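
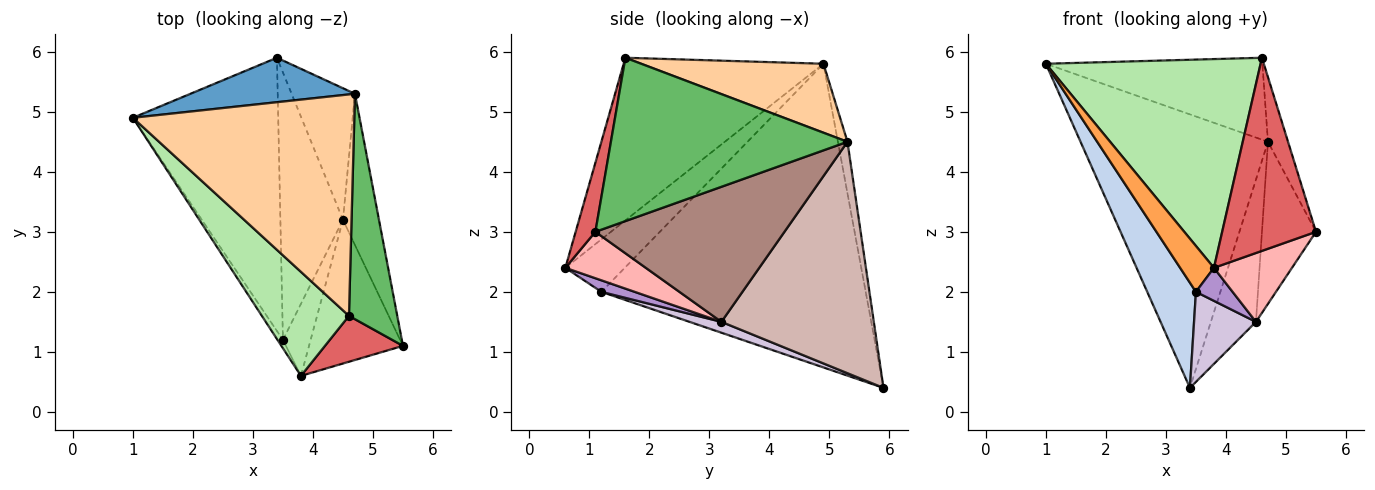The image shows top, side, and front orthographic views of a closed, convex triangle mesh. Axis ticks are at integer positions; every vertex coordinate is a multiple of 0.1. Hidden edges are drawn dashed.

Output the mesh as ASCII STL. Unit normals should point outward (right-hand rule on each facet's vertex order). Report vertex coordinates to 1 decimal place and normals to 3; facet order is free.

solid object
 facet normal -0.050 0.986 0.160
  outer loop
   vertex 4.7 5.3 4.5
   vertex 3.4 5.9 0.4
   vertex 1.0 4.9 5.8
  endloop
 endfacet
 facet normal -0.890 -0.164 -0.426
  outer loop
   vertex 3.5 1.2 2.0
   vertex 1.0 4.9 5.8
   vertex 3.4 5.9 0.4
  endloop
 endfacet
 facet normal -0.866 -0.493 -0.090
  outer loop
   vertex 3.5 1.2 2.0
   vertex 3.8 0.6 2.4
   vertex 1.0 4.9 5.8
  endloop
 endfacet
 facet normal 0.280 0.333 0.900
  outer loop
   vertex 4.6 1.6 5.9
   vertex 4.7 5.3 4.5
   vertex 1.0 4.9 5.8
  endloop
 endfacet
 facet normal 0.956 0.081 0.283
  outer loop
   vertex 4.6 1.6 5.9
   vertex 5.5 1.1 3.0
   vertex 4.7 5.3 4.5
  endloop
 endfacet
 facet normal -0.640 -0.688 0.343
  outer loop
   vertex 4.6 1.6 5.9
   vertex 1.0 4.9 5.8
   vertex 3.8 0.6 2.4
  endloop
 endfacet
 facet normal 0.200 -0.953 0.227
  outer loop
   vertex 4.6 1.6 5.9
   vertex 3.8 0.6 2.4
   vertex 5.5 1.1 3.0
  endloop
 endfacet
 facet normal 0.407 -0.395 -0.824
  outer loop
   vertex 4.5 3.2 1.5
   vertex 5.5 1.1 3.0
   vertex 3.8 0.6 2.4
  endloop
 endfacet
 facet normal 0.354 -0.390 -0.850
  outer loop
   vertex 4.5 3.2 1.5
   vertex 3.8 0.6 2.4
   vertex 3.5 1.2 2.0
  endloop
 endfacet
 facet normal 0.162 -0.315 -0.935
  outer loop
   vertex 4.5 3.2 1.5
   vertex 3.5 1.2 2.0
   vertex 3.4 5.9 0.4
  endloop
 endfacet
 facet normal 0.931 0.266 -0.248
  outer loop
   vertex 4.5 3.2 1.5
   vertex 4.7 5.3 4.5
   vertex 5.5 1.1 3.0
  endloop
 endfacet
 facet normal 0.927 0.274 -0.254
  outer loop
   vertex 4.5 3.2 1.5
   vertex 3.4 5.9 0.4
   vertex 4.7 5.3 4.5
  endloop
 endfacet
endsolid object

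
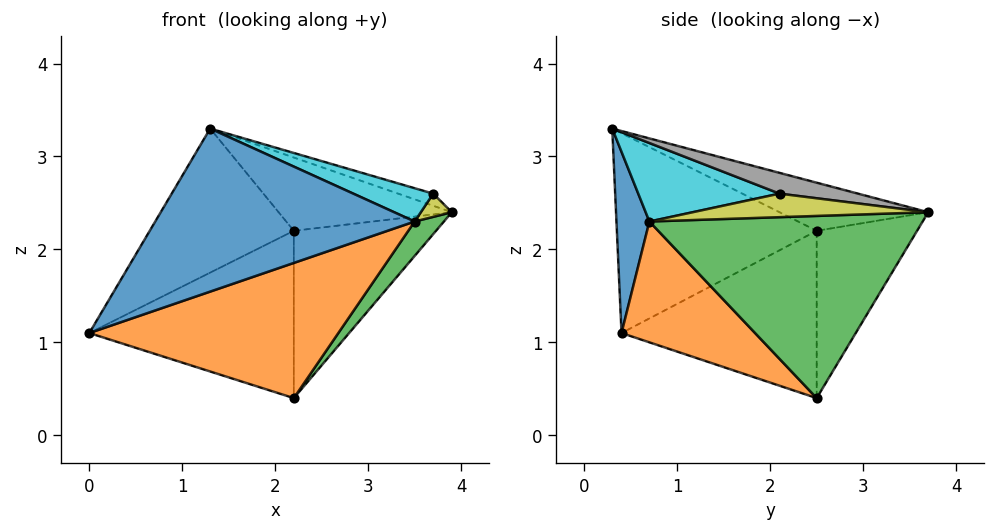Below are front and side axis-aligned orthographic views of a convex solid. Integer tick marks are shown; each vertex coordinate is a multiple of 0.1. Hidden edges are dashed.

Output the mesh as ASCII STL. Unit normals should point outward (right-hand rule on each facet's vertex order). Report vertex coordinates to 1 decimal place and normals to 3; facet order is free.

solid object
 facet normal 0.125 -0.985 -0.119
  outer loop
   vertex 3.5 0.7 2.3
   vertex 1.3 0.3 3.3
   vertex 0.0 0.4 1.1
  endloop
 endfacet
 facet normal 0.309 -0.576 -0.757
  outer loop
   vertex 3.5 0.7 2.3
   vertex 0.0 0.4 1.1
   vertex 2.2 2.5 0.4
  endloop
 endfacet
 facet normal 0.784 -0.084 -0.616
  outer loop
   vertex 3.5 0.7 2.3
   vertex 2.2 2.5 0.4
   vertex 3.9 3.7 2.4
  endloop
 endfacet
 facet normal -0.724 0.522 0.451
  outer loop
   vertex 2.2 2.5 2.2
   vertex 0.0 0.4 1.1
   vertex 1.3 0.3 3.3
  endloop
 endfacet
 facet normal -0.464 0.541 0.702
  outer loop
   vertex 2.2 2.5 2.2
   vertex 1.3 0.3 3.3
   vertex 3.9 3.7 2.4
  endloop
 endfacet
 facet normal -0.690 0.723 0.000
  outer loop
   vertex 2.2 2.5 2.2
   vertex 2.2 2.5 0.4
   vertex 0.0 0.4 1.1
  endloop
 endfacet
 facet normal -0.577 0.817 0.000
  outer loop
   vertex 2.2 2.5 2.2
   vertex 3.9 3.7 2.4
   vertex 2.2 2.5 0.4
  endloop
 endfacet
 facet normal 0.212 0.095 0.973
  outer loop
   vertex 3.7 2.1 2.6
   vertex 3.9 3.7 2.4
   vertex 1.3 0.3 3.3
  endloop
 endfacet
 facet normal 0.990 -0.130 -0.052
  outer loop
   vertex 3.7 2.1 2.6
   vertex 3.5 0.7 2.3
   vertex 3.9 3.7 2.4
  endloop
 endfacet
 facet normal 0.438 -0.248 0.864
  outer loop
   vertex 3.7 2.1 2.6
   vertex 1.3 0.3 3.3
   vertex 3.5 0.7 2.3
  endloop
 endfacet
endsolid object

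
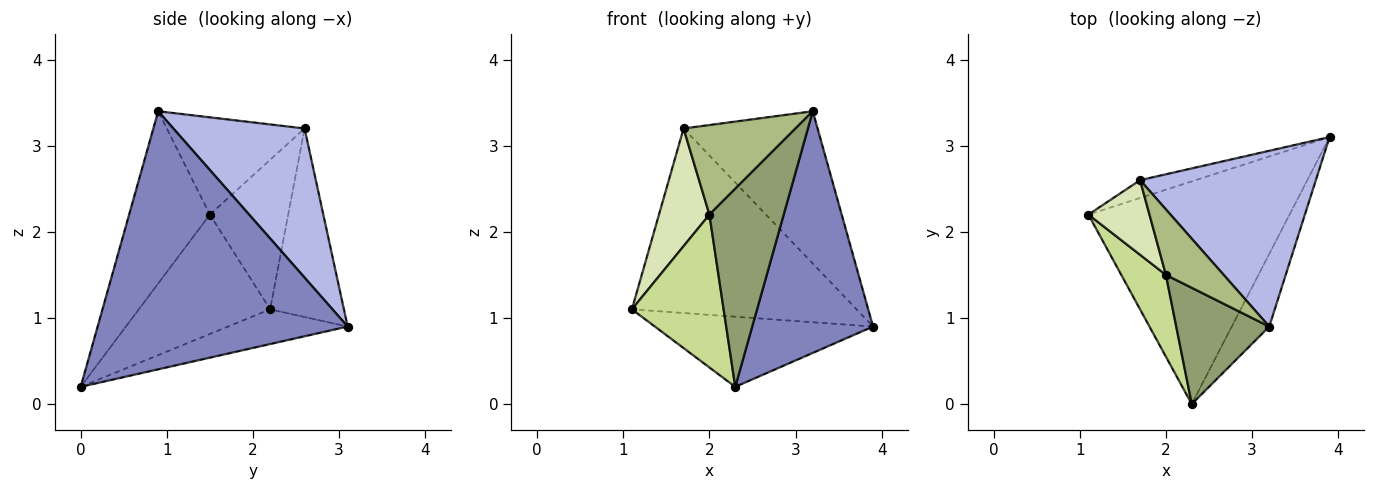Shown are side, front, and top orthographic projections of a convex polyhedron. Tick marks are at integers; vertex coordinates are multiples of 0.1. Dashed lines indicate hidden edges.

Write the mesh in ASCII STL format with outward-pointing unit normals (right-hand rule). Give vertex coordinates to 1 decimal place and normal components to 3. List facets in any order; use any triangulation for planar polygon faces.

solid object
 facet normal -0.162 0.296 -0.941
  outer loop
   vertex 2.3 0.0 0.2
   vertex 1.1 2.2 1.1
   vertex 3.9 3.1 0.9
  endloop
 endfacet
 facet normal 0.893 -0.431 -0.130
  outer loop
   vertex 3.2 0.9 3.4
   vertex 2.3 0.0 0.2
   vertex 3.9 3.1 0.9
  endloop
 endfacet
 facet normal -0.311 0.946 -0.091
  outer loop
   vertex 1.7 2.6 3.2
   vertex 3.9 3.1 0.9
   vertex 1.1 2.2 1.1
  endloop
 endfacet
 facet normal 0.540 0.551 0.636
  outer loop
   vertex 1.7 2.6 3.2
   vertex 3.2 0.9 3.4
   vertex 3.9 3.1 0.9
  endloop
 endfacet
 facet normal -0.684 -0.629 0.369
  outer loop
   vertex 2.0 1.5 2.2
   vertex 2.3 0.0 0.2
   vertex 3.2 0.9 3.4
  endloop
 endfacet
 facet normal -0.705 -0.573 0.419
  outer loop
   vertex 2.0 1.5 2.2
   vertex 3.2 0.9 3.4
   vertex 1.7 2.6 3.2
  endloop
 endfacet
 facet normal -0.784 -0.547 0.293
  outer loop
   vertex 2.0 1.5 2.2
   vertex 1.1 2.2 1.1
   vertex 2.3 0.0 0.2
  endloop
 endfacet
 facet normal -0.795 -0.512 0.325
  outer loop
   vertex 2.0 1.5 2.2
   vertex 1.7 2.6 3.2
   vertex 1.1 2.2 1.1
  endloop
 endfacet
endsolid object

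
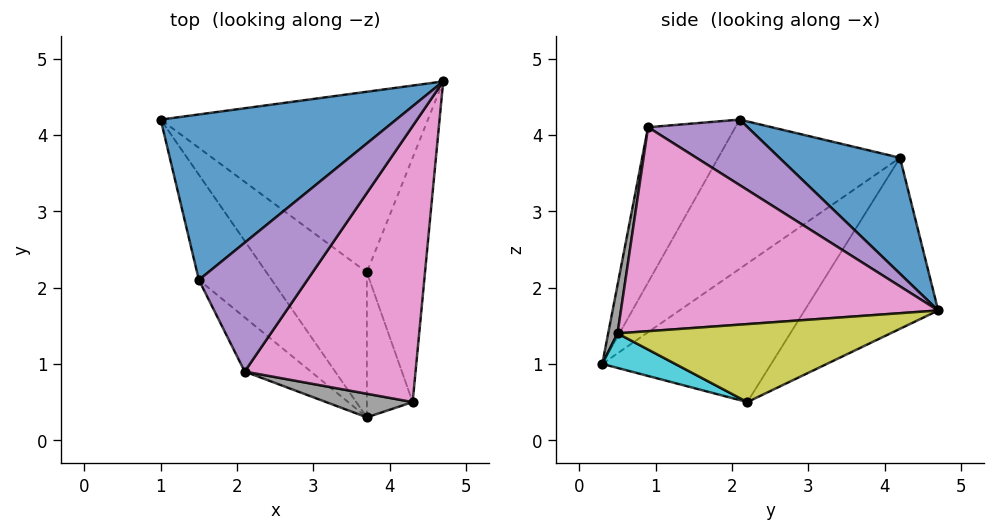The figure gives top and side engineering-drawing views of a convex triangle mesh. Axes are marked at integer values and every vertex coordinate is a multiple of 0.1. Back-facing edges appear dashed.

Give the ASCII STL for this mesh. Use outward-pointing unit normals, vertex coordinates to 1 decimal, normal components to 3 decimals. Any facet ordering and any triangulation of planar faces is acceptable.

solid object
 facet normal 0.421 0.304 0.855
  outer loop
   vertex 1.5 2.1 4.2
   vertex 4.7 4.7 1.7
   vertex 1.0 4.2 3.7
  endloop
 endfacet
 facet normal -0.856 -0.303 -0.418
  outer loop
   vertex 1.5 2.1 4.2
   vertex 1.0 4.2 3.7
   vertex 3.7 0.3 1.0
  endloop
 endfacet
 facet normal -0.458 0.527 -0.716
  outer loop
   vertex 3.7 2.2 0.5
   vertex 1.0 4.2 3.7
   vertex 4.7 4.7 1.7
  endloop
 endfacet
 facet normal -0.800 -0.153 -0.580
  outer loop
   vertex 3.7 2.2 0.5
   vertex 3.7 0.3 1.0
   vertex 1.0 4.2 3.7
  endloop
 endfacet
 facet normal 0.508 0.184 0.841
  outer loop
   vertex 2.1 0.9 4.1
   vertex 4.7 4.7 1.7
   vertex 1.5 2.1 4.2
  endloop
 endfacet
 facet normal -0.846 -0.393 -0.361
  outer loop
   vertex 2.1 0.9 4.1
   vertex 1.5 2.1 4.2
   vertex 3.7 0.3 1.0
  endloop
 endfacet
 facet normal 0.761 -0.118 0.638
  outer loop
   vertex 4.3 0.5 1.4
   vertex 4.7 4.7 1.7
   vertex 2.1 0.9 4.1
  endloop
 endfacet
 facet normal 0.145 -0.955 0.260
  outer loop
   vertex 4.3 0.5 1.4
   vertex 2.1 0.9 4.1
   vertex 3.7 0.3 1.0
  endloop
 endfacet
 facet normal 0.801 -0.034 -0.598
  outer loop
   vertex 4.3 0.5 1.4
   vertex 3.7 2.2 0.5
   vertex 4.7 4.7 1.7
  endloop
 endfacet
 facet normal 0.589 -0.206 -0.781
  outer loop
   vertex 4.3 0.5 1.4
   vertex 3.7 0.3 1.0
   vertex 3.7 2.2 0.5
  endloop
 endfacet
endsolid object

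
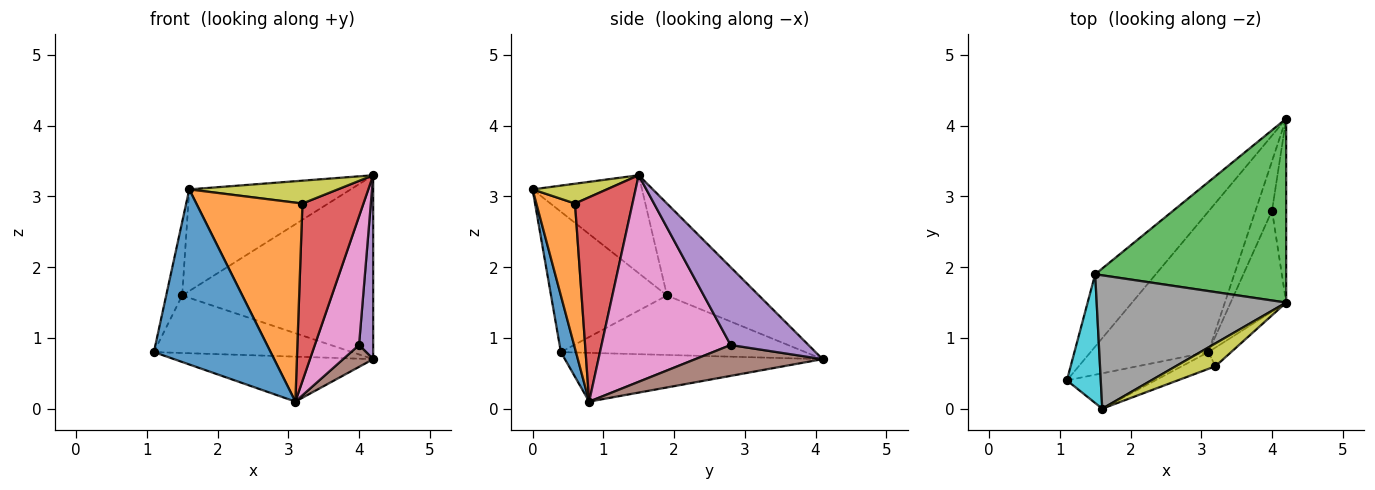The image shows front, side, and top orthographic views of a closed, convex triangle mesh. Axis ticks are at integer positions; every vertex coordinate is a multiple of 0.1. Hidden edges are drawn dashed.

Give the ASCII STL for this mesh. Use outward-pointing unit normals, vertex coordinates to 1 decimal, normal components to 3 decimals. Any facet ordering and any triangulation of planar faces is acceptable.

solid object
 facet normal -0.367 0.283 -0.886
  outer loop
   vertex 3.1 0.8 0.1
   vertex 1.1 0.4 0.8
   vertex 4.2 4.1 0.7
  endloop
 endfacet
 facet normal -0.609 0.494 -0.621
  outer loop
   vertex 1.5 1.9 1.6
   vertex 4.2 4.1 0.7
   vertex 1.1 0.4 0.8
  endloop
 endfacet
 facet normal -0.322 0.669 0.669
  outer loop
   vertex 1.5 1.9 1.6
   vertex 4.2 1.5 3.3
   vertex 4.2 4.1 0.7
  endloop
 endfacet
 facet normal 0.684 -0.726 -0.076
  outer loop
   vertex 3.2 0.6 2.9
   vertex 3.1 0.8 0.1
   vertex 4.2 1.5 3.3
  endloop
 endfacet
 facet normal 0.968 -0.176 -0.176
  outer loop
   vertex 4.0 2.8 0.9
   vertex 4.2 4.1 0.7
   vertex 4.2 1.5 3.3
  endloop
 endfacet
 facet normal 0.863 -0.204 -0.462
  outer loop
   vertex 4.0 2.8 0.9
   vertex 3.1 0.8 0.1
   vertex 4.2 4.1 0.7
  endloop
 endfacet
 facet normal 0.917 -0.314 -0.246
  outer loop
   vertex 4.0 2.8 0.9
   vertex 4.2 1.5 3.3
   vertex 3.1 0.8 0.1
  endloop
 endfacet
 facet normal -0.380 0.561 0.736
  outer loop
   vertex 1.6 0.0 3.1
   vertex 4.2 1.5 3.3
   vertex 1.5 1.9 1.6
  endloop
 endfacet
 facet normal 0.333 -0.667 0.667
  outer loop
   vertex 1.6 0.0 3.1
   vertex 3.2 0.6 2.9
   vertex 4.2 1.5 3.3
  endloop
 endfacet
 facet normal -0.963 0.133 0.233
  outer loop
   vertex 1.6 0.0 3.1
   vertex 1.5 1.9 1.6
   vertex 1.1 0.4 0.8
  endloop
 endfacet
 facet normal 0.126 -0.972 -0.196
  outer loop
   vertex 1.6 0.0 3.1
   vertex 1.1 0.4 0.8
   vertex 3.1 0.8 0.1
  endloop
 endfacet
 facet normal 0.341 -0.937 -0.079
  outer loop
   vertex 1.6 0.0 3.1
   vertex 3.1 0.8 0.1
   vertex 3.2 0.6 2.9
  endloop
 endfacet
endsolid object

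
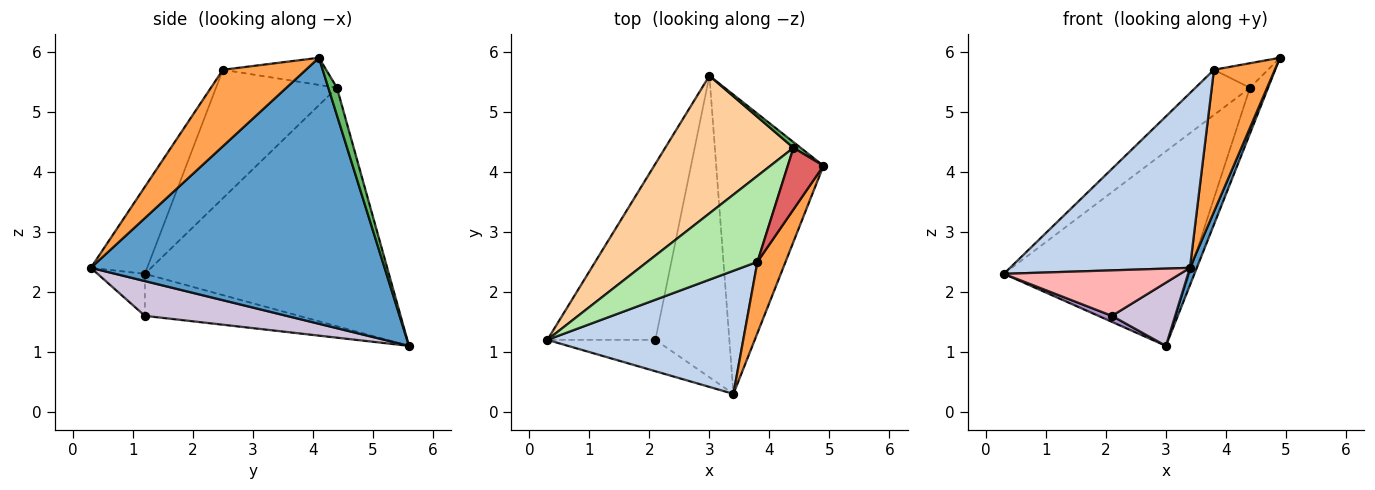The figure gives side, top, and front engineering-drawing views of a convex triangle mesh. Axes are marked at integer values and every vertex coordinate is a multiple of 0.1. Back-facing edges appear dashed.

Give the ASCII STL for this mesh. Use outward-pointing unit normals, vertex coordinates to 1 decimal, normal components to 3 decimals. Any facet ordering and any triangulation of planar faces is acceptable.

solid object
 facet normal 0.927 -0.022 -0.374
  outer loop
   vertex 3.0 5.6 1.1
   vertex 4.9 4.1 5.9
   vertex 3.4 0.3 2.4
  endloop
 endfacet
 facet normal -0.248 -0.792 0.558
  outer loop
   vertex 3.8 2.5 5.7
   vertex 0.3 1.2 2.3
   vertex 3.4 0.3 2.4
  endloop
 endfacet
 facet normal 0.773 -0.567 0.284
  outer loop
   vertex 3.8 2.5 5.7
   vertex 3.4 0.3 2.4
   vertex 4.9 4.1 5.9
  endloop
 endfacet
 facet normal -0.732 0.556 0.394
  outer loop
   vertex 4.4 4.4 5.4
   vertex 3.0 5.6 1.1
   vertex 0.3 1.2 2.3
  endloop
 endfacet
 facet normal 0.427 0.897 0.111
  outer loop
   vertex 4.4 4.4 5.4
   vertex 4.9 4.1 5.9
   vertex 3.0 5.6 1.1
  endloop
 endfacet
 facet normal -0.718 0.324 0.616
  outer loop
   vertex 4.4 4.4 5.4
   vertex 0.3 1.2 2.3
   vertex 3.8 2.5 5.7
  endloop
 endfacet
 facet normal -0.577 0.302 0.759
  outer loop
   vertex 4.4 4.4 5.4
   vertex 3.8 2.5 5.7
   vertex 4.9 4.1 5.9
  endloop
 endfacet
 facet normal -0.216 -0.804 -0.554
  outer loop
   vertex 2.1 1.2 1.6
   vertex 3.4 0.3 2.4
   vertex 0.3 1.2 2.3
  endloop
 endfacet
 facet normal -0.362 -0.032 -0.932
  outer loop
   vertex 2.1 1.2 1.6
   vertex 0.3 1.2 2.3
   vertex 3.0 5.6 1.1
  endloop
 endfacet
 facet normal 0.418 -0.187 -0.889
  outer loop
   vertex 2.1 1.2 1.6
   vertex 3.0 5.6 1.1
   vertex 3.4 0.3 2.4
  endloop
 endfacet
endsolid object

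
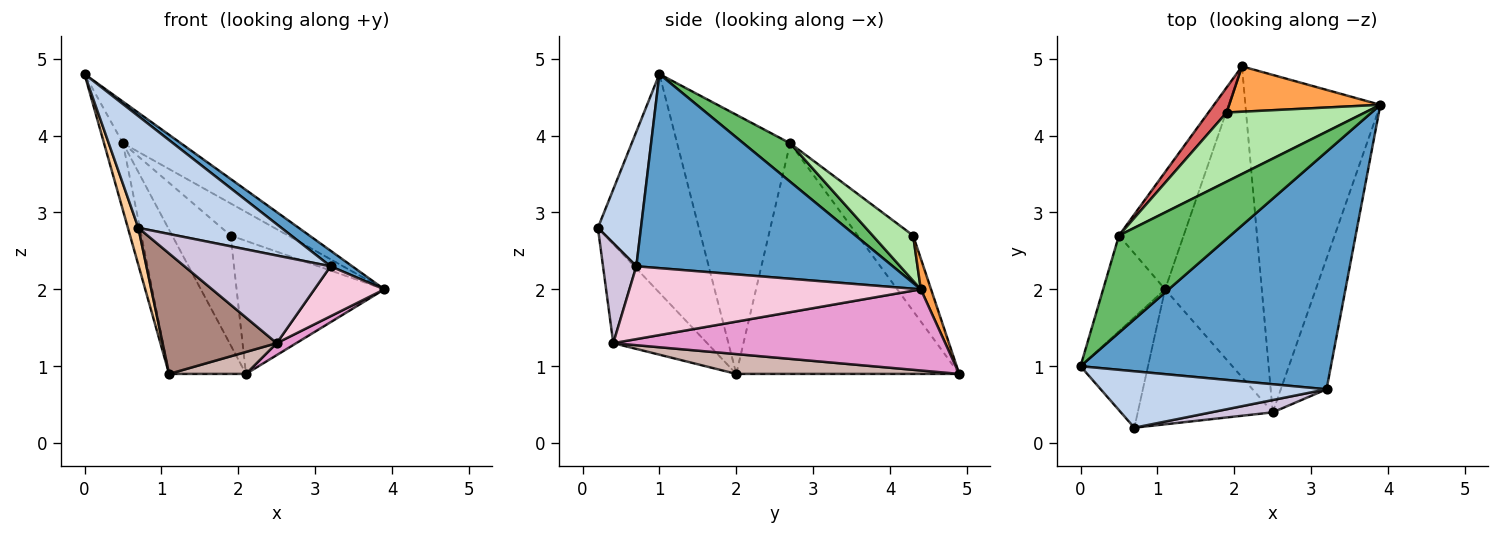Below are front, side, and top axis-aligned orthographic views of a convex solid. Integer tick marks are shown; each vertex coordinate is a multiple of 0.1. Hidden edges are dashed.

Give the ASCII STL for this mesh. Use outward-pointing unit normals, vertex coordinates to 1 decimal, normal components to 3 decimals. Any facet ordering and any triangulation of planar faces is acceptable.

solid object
 facet normal 0.612 -0.052 0.789
  outer loop
   vertex 3.2 0.7 2.3
   vertex 3.9 4.4 2.0
   vertex 0.0 1.0 4.8
  endloop
 endfacet
 facet normal 0.260 -0.862 0.436
  outer loop
   vertex 3.2 0.7 2.3
   vertex 0.0 1.0 4.8
   vertex 0.7 0.2 2.8
  endloop
 endfacet
 facet normal 0.066 0.944 0.322
  outer loop
   vertex 1.9 4.3 2.7
   vertex 3.9 4.4 2.0
   vertex 2.1 4.9 0.9
  endloop
 endfacet
 facet normal -0.951 -0.098 -0.293
  outer loop
   vertex 1.1 2.0 0.9
   vertex 0.7 0.2 2.8
   vertex 0.0 1.0 4.8
  endloop
 endfacet
 facet normal 0.302 0.375 0.876
  outer loop
   vertex 0.5 2.7 3.9
   vertex 0.0 1.0 4.8
   vertex 3.9 4.4 2.0
  endloop
 endfacet
 facet normal 0.284 0.404 0.870
  outer loop
   vertex 0.5 2.7 3.9
   vertex 3.9 4.4 2.0
   vertex 1.9 4.3 2.7
  endloop
 endfacet
 facet normal -0.679 0.716 0.163
  outer loop
   vertex 0.5 2.7 3.9
   vertex 1.9 4.3 2.7
   vertex 2.1 4.9 0.9
  endloop
 endfacet
 facet normal -0.960 0.161 -0.230
  outer loop
   vertex 0.5 2.7 3.9
   vertex 1.1 2.0 0.9
   vertex 0.0 1.0 4.8
  endloop
 endfacet
 facet normal -0.914 0.315 -0.256
  outer loop
   vertex 0.5 2.7 3.9
   vertex 2.1 4.9 0.9
   vertex 1.1 2.0 0.9
  endloop
 endfacet
 facet normal 0.220 -0.966 0.136
  outer loop
   vertex 2.5 0.4 1.3
   vertex 3.2 0.7 2.3
   vertex 0.7 0.2 2.8
  endloop
 endfacet
 facet normal -0.480 -0.584 -0.654
  outer loop
   vertex 2.5 0.4 1.3
   vertex 0.7 0.2 2.8
   vertex 1.1 2.0 0.9
  endloop
 endfacet
 facet normal 0.200 -0.069 -0.977
  outer loop
   vertex 2.5 0.4 1.3
   vertex 1.1 2.0 0.9
   vertex 2.1 4.9 0.9
  endloop
 endfacet
 facet normal 0.515 -0.030 -0.857
  outer loop
   vertex 2.5 0.4 1.3
   vertex 2.1 4.9 0.9
   vertex 3.9 4.4 2.0
  endloop
 endfacet
 facet normal 0.830 -0.199 -0.521
  outer loop
   vertex 2.5 0.4 1.3
   vertex 3.9 4.4 2.0
   vertex 3.2 0.7 2.3
  endloop
 endfacet
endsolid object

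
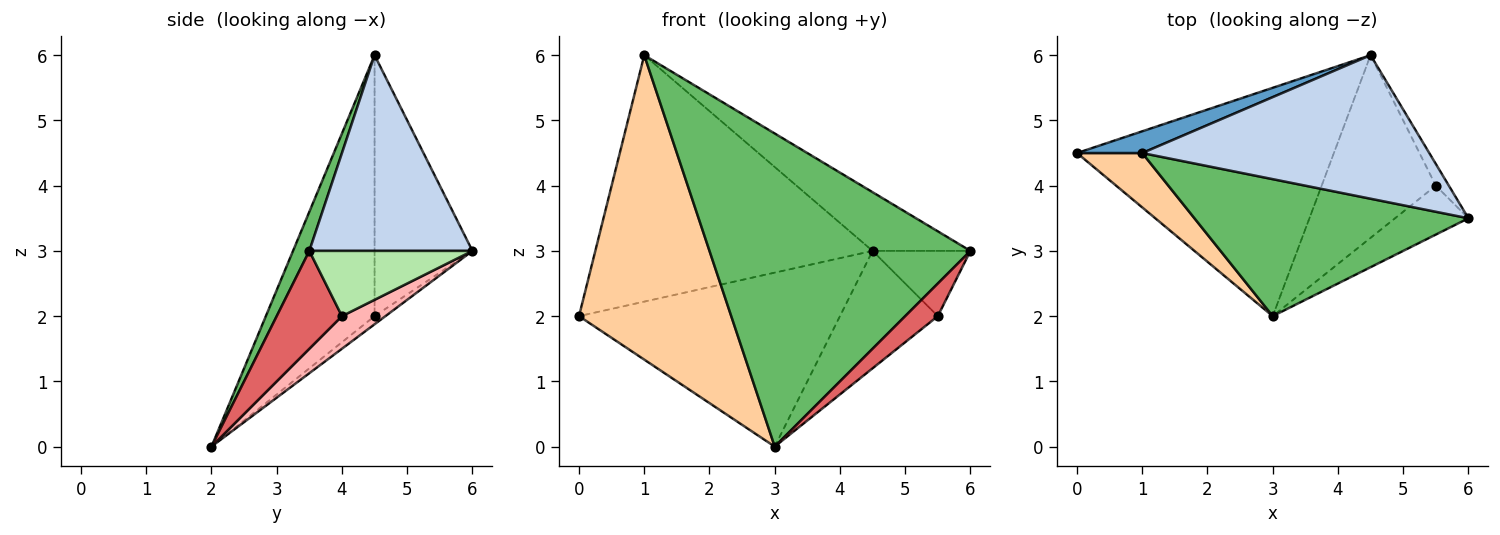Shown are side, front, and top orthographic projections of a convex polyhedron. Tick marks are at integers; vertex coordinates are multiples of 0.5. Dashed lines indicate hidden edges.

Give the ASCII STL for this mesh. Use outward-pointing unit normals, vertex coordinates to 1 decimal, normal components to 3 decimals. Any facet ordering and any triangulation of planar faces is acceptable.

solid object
 facet normal -0.332 0.940 0.083
  outer loop
   vertex 1.0 4.5 6.0
   vertex 4.5 6.0 3.0
   vertex 0.0 4.5 2.0
  endloop
 endfacet
 facet normal 0.534 0.320 0.783
  outer loop
   vertex 1.0 4.5 6.0
   vertex 6.0 3.5 3.0
   vertex 4.5 6.0 3.0
  endloop
 endfacet
 facet normal -0.025 0.606 -0.795
  outer loop
   vertex 3.0 2.0 0.0
   vertex 0.0 4.5 2.0
   vertex 4.5 6.0 3.0
  endloop
 endfacet
 facet normal -0.575 -0.805 0.144
  outer loop
   vertex 3.0 2.0 0.0
   vertex 1.0 4.5 6.0
   vertex 0.0 4.5 2.0
  endloop
 endfacet
 facet normal 0.057 -0.915 0.400
  outer loop
   vertex 3.0 2.0 0.0
   vertex 6.0 3.5 3.0
   vertex 1.0 4.5 6.0
  endloop
 endfacet
 facet normal 0.845 0.507 -0.169
  outer loop
   vertex 5.5 4.0 2.0
   vertex 4.5 6.0 3.0
   vertex 6.0 3.5 3.0
  endloop
 endfacet
 facet normal 0.743 -0.371 -0.557
  outer loop
   vertex 5.5 4.0 2.0
   vertex 6.0 3.5 3.0
   vertex 3.0 2.0 0.0
  endloop
 endfacet
 facet normal 0.234 0.526 -0.818
  outer loop
   vertex 5.5 4.0 2.0
   vertex 3.0 2.0 0.0
   vertex 4.5 6.0 3.0
  endloop
 endfacet
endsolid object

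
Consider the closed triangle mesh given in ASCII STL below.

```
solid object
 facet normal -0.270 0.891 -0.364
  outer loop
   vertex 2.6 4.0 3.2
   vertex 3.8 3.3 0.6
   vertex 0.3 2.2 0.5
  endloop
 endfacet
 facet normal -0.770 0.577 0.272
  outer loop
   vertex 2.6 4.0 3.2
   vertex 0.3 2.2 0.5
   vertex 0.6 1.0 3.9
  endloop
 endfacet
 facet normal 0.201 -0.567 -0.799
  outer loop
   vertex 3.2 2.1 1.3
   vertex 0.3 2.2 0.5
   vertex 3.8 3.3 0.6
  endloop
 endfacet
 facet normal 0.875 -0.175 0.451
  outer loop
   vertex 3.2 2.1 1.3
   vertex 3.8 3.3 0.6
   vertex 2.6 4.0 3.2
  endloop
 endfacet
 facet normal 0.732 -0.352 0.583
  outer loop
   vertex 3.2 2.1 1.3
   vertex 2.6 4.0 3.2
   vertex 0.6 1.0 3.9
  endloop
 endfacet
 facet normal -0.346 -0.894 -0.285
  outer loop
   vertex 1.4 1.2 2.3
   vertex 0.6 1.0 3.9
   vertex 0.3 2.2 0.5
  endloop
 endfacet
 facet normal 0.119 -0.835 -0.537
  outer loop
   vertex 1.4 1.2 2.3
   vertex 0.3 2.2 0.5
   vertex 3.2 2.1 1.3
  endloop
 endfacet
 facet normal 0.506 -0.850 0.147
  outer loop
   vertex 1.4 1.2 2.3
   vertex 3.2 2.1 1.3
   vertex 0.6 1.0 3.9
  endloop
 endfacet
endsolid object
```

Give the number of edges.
12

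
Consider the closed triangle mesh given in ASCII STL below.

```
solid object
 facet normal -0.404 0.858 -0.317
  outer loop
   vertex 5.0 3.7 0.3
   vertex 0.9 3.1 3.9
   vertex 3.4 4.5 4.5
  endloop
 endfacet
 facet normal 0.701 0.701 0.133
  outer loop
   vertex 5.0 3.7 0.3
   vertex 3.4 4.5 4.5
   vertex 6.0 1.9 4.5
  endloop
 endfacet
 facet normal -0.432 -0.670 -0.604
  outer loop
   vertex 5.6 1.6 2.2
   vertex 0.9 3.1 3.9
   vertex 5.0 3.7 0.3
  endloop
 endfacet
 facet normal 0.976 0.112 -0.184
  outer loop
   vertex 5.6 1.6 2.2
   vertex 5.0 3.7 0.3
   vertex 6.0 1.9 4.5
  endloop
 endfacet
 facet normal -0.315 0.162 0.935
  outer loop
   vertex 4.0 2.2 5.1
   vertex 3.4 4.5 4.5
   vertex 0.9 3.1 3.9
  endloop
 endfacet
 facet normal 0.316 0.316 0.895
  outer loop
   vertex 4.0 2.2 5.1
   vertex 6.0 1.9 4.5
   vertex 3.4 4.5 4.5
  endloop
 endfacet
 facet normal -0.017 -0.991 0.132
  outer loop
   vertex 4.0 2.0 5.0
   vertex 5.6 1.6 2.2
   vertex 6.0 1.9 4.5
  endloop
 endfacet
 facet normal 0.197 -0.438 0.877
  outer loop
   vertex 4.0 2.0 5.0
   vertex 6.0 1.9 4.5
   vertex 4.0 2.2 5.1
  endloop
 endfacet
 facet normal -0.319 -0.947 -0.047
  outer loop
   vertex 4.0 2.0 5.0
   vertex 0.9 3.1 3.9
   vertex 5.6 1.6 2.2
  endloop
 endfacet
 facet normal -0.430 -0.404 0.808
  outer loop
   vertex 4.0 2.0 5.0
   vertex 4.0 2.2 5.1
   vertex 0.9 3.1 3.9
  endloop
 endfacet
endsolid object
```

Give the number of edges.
15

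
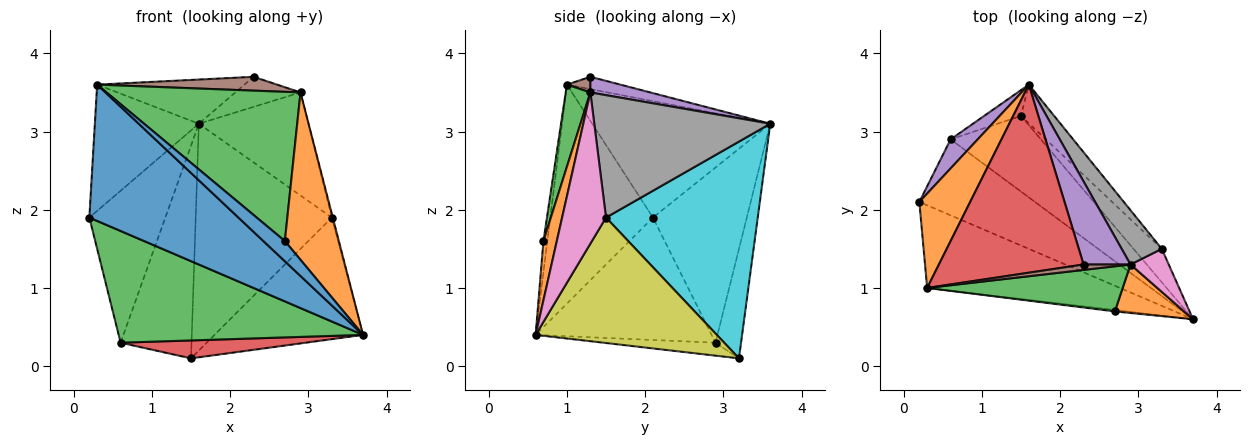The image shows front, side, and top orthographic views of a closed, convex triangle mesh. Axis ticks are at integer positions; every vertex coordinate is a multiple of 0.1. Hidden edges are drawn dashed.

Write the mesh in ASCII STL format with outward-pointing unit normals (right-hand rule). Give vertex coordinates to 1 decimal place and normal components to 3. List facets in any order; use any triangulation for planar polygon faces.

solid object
 facet normal -0.507 -0.737 -0.447
  outer loop
   vertex 0.3 1.0 3.6
   vertex 0.2 2.1 1.9
   vertex 3.7 0.6 0.4
  endloop
 endfacet
 facet normal -0.808 0.472 0.353
  outer loop
   vertex 0.3 1.0 3.6
   vertex 1.6 3.6 3.1
   vertex 0.2 2.1 1.9
  endloop
 endfacet
 facet normal -0.512 -0.711 -0.483
  outer loop
   vertex 0.6 2.9 0.3
   vertex 3.7 0.6 0.4
   vertex 0.2 2.1 1.9
  endloop
 endfacet
 facet normal -0.138 -0.228 -0.964
  outer loop
   vertex 0.6 2.9 0.3
   vertex 1.5 3.2 0.1
   vertex 3.7 0.6 0.4
  endloop
 endfacet
 facet normal -0.772 0.625 0.119
  outer loop
   vertex 0.6 2.9 0.3
   vertex 0.2 2.1 1.9
   vertex 1.6 3.6 3.1
  endloop
 endfacet
 facet normal -0.337 0.935 -0.113
  outer loop
   vertex 0.6 2.9 0.3
   vertex 1.6 3.6 3.1
   vertex 1.5 3.2 0.1
  endloop
 endfacet
 facet normal 0.969 0.022 0.245
  outer loop
   vertex 3.3 1.5 1.9
   vertex 2.9 1.3 3.5
   vertex 3.7 0.6 0.4
  endloop
 endfacet
 facet normal 0.818 0.509 0.268
  outer loop
   vertex 3.3 1.5 1.9
   vertex 1.6 3.6 3.1
   vertex 2.9 1.3 3.5
  endloop
 endfacet
 facet normal 0.762 0.625 -0.172
  outer loop
   vertex 3.3 1.5 1.9
   vertex 3.7 0.6 0.4
   vertex 1.5 3.2 0.1
  endloop
 endfacet
 facet normal 0.740 0.663 -0.113
  outer loop
   vertex 3.3 1.5 1.9
   vertex 1.5 3.2 0.1
   vertex 1.6 3.6 3.1
  endloop
 endfacet
 facet normal -0.178 -0.982 -0.067
  outer loop
   vertex 2.7 0.7 1.6
   vertex 0.3 1.0 3.6
   vertex 3.7 0.6 0.4
  endloop
 endfacet
 facet normal 0.231 -0.934 0.271
  outer loop
   vertex 2.7 0.7 1.6
   vertex 3.7 0.6 0.4
   vertex 2.9 1.3 3.5
  endloop
 endfacet
 facet normal 0.121 -0.950 0.287
  outer loop
   vertex 2.7 0.7 1.6
   vertex 2.9 1.3 3.5
   vertex 0.3 1.0 3.6
  endloop
 endfacet
 facet normal -0.083 0.228 0.970
  outer loop
   vertex 2.3 1.3 3.7
   vertex 1.6 3.6 3.1
   vertex 0.3 1.0 3.6
  endloop
 endfacet
 facet normal 0.299 0.325 0.897
  outer loop
   vertex 2.3 1.3 3.7
   vertex 2.9 1.3 3.5
   vertex 1.6 3.6 3.1
  endloop
 endfacet
 facet normal 0.121 -0.924 0.362
  outer loop
   vertex 2.3 1.3 3.7
   vertex 0.3 1.0 3.6
   vertex 2.9 1.3 3.5
  endloop
 endfacet
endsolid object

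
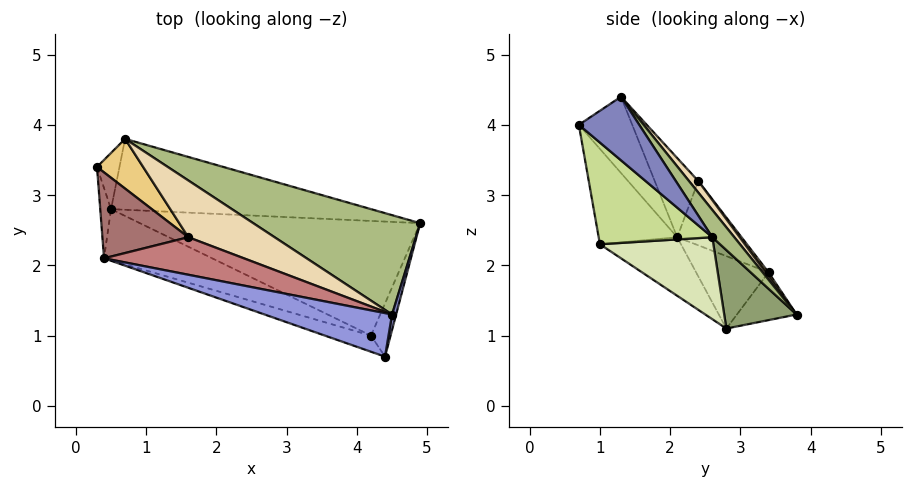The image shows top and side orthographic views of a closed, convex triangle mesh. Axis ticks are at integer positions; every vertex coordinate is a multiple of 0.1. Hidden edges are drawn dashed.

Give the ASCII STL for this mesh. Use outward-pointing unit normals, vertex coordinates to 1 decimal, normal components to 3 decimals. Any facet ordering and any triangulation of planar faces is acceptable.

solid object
 facet normal -0.980 -0.132 -0.146
  outer loop
   vertex 0.4 2.1 2.4
   vertex 0.3 3.4 1.9
   vertex 0.5 2.8 1.1
  endloop
 endfacet
 facet normal 0.977 -0.204 0.062
  outer loop
   vertex 4.5 1.3 4.4
   vertex 4.4 0.7 4.0
   vertex 4.9 2.6 2.4
  endloop
 endfacet
 facet normal -0.462 -0.437 0.772
  outer loop
   vertex 4.5 1.3 4.4
   vertex 0.4 2.1 2.4
   vertex 4.4 0.7 4.0
  endloop
 endfacet
 facet normal -0.874 0.257 -0.411
  outer loop
   vertex 0.7 3.8 1.3
   vertex 0.5 2.8 1.1
   vertex 0.3 3.4 1.9
  endloop
 endfacet
 facet normal 0.286 0.133 -0.949
  outer loop
   vertex 0.7 3.8 1.3
   vertex 4.9 2.6 2.4
   vertex 0.5 2.8 1.1
  endloop
 endfacet
 facet normal 0.091 0.827 0.555
  outer loop
   vertex 0.7 3.8 1.3
   vertex 4.5 1.3 4.4
   vertex 4.9 2.6 2.4
  endloop
 endfacet
 facet normal 0.906 -0.385 -0.175
  outer loop
   vertex 4.2 1.0 2.3
   vertex 4.9 2.6 2.4
   vertex 4.4 0.7 4.0
  endloop
 endfacet
 facet normal 0.280 -0.063 -0.958
  outer loop
   vertex 4.2 1.0 2.3
   vertex 0.5 2.8 1.1
   vertex 4.9 2.6 2.4
  endloop
 endfacet
 facet normal -0.279 -0.951 -0.135
  outer loop
   vertex 4.2 1.0 2.3
   vertex 4.4 0.7 4.0
   vertex 0.4 2.1 2.4
  endloop
 endfacet
 facet normal -0.256 -0.843 -0.473
  outer loop
   vertex 4.2 1.0 2.3
   vertex 0.4 2.1 2.4
   vertex 0.5 2.8 1.1
  endloop
 endfacet
 facet normal 0.050 0.815 0.577
  outer loop
   vertex 1.6 2.4 3.2
   vertex 0.7 3.8 1.3
   vertex 0.3 3.4 1.9
  endloop
 endfacet
 facet normal 0.076 0.820 0.568
  outer loop
   vertex 1.6 2.4 3.2
   vertex 4.5 1.3 4.4
   vertex 0.7 3.8 1.3
  endloop
 endfacet
 facet normal -0.580 0.253 0.774
  outer loop
   vertex 1.6 2.4 3.2
   vertex 0.3 3.4 1.9
   vertex 0.4 2.1 2.4
  endloop
 endfacet
 facet normal -0.465 -0.330 0.821
  outer loop
   vertex 1.6 2.4 3.2
   vertex 0.4 2.1 2.4
   vertex 4.5 1.3 4.4
  endloop
 endfacet
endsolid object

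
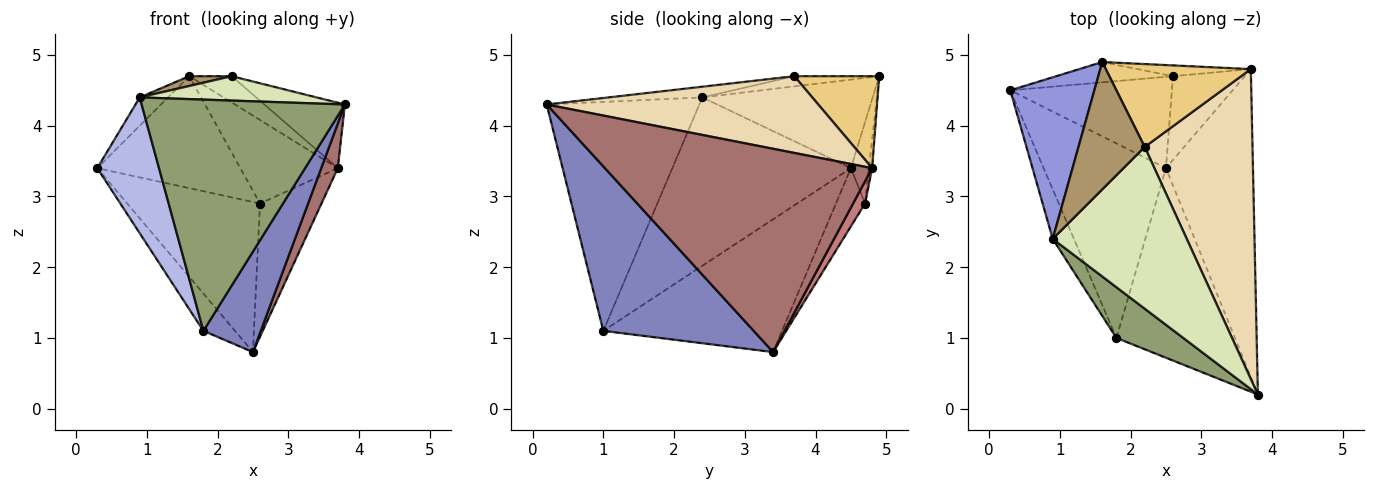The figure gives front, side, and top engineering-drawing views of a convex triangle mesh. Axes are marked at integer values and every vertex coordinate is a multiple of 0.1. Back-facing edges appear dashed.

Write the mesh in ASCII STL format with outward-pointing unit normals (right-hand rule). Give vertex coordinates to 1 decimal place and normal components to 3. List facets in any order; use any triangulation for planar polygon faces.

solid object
 facet normal -0.729 0.129 -0.672
  outer loop
   vertex 1.8 1.0 1.1
   vertex 0.3 4.5 3.4
   vertex 2.5 3.4 0.8
  endloop
 endfacet
 facet normal 0.775 -0.296 -0.558
  outer loop
   vertex 1.8 1.0 1.1
   vertex 2.5 3.4 0.8
   vertex 3.8 0.2 4.3
  endloop
 endfacet
 facet normal -0.720 0.120 0.683
  outer loop
   vertex 0.9 2.4 4.4
   vertex 1.6 4.9 4.7
   vertex 0.3 4.5 3.4
  endloop
 endfacet
 facet normal -0.938 -0.324 -0.118
  outer loop
   vertex 0.9 2.4 4.4
   vertex 0.3 4.5 3.4
   vertex 1.8 1.0 1.1
  endloop
 endfacet
 facet normal -0.592 -0.788 0.173
  outer loop
   vertex 0.9 2.4 4.4
   vertex 1.8 1.0 1.1
   vertex 3.8 0.2 4.3
  endloop
 endfacet
 facet normal -0.123 0.976 -0.177
  outer loop
   vertex 2.6 4.7 2.9
   vertex 0.3 4.5 3.4
   vertex 1.6 4.9 4.7
  endloop
 endfacet
 facet normal -0.184 0.840 -0.511
  outer loop
   vertex 2.6 4.7 2.9
   vertex 2.5 3.4 0.8
   vertex 0.3 4.5 3.4
  endloop
 endfacet
 facet normal -0.079 -0.149 0.986
  outer loop
   vertex 2.2 3.7 4.7
   vertex 0.9 2.4 4.4
   vertex 3.8 0.2 4.3
  endloop
 endfacet
 facet normal -0.152 -0.076 0.986
  outer loop
   vertex 2.2 3.7 4.7
   vertex 1.6 4.9 4.7
   vertex 0.9 2.4 4.4
  endloop
 endfacet
 facet normal -0.032 0.991 -0.128
  outer loop
   vertex 3.7 4.8 3.4
   vertex 2.6 4.7 2.9
   vertex 1.6 4.9 4.7
  endloop
 endfacet
 facet normal 0.517 0.259 0.816
  outer loop
   vertex 3.7 4.8 3.4
   vertex 1.6 4.9 4.7
   vertex 2.2 3.7 4.7
  endloop
 endfacet
 facet normal 0.572 0.170 0.803
  outer loop
   vertex 3.7 4.8 3.4
   vertex 2.2 3.7 4.7
   vertex 3.8 0.2 4.3
  endloop
 endfacet
 facet normal 0.918 -0.057 -0.393
  outer loop
   vertex 3.7 4.8 3.4
   vertex 3.8 0.2 4.3
   vertex 2.5 3.4 0.8
  endloop
 endfacet
 facet normal 0.163 0.835 -0.525
  outer loop
   vertex 3.7 4.8 3.4
   vertex 2.5 3.4 0.8
   vertex 2.6 4.7 2.9
  endloop
 endfacet
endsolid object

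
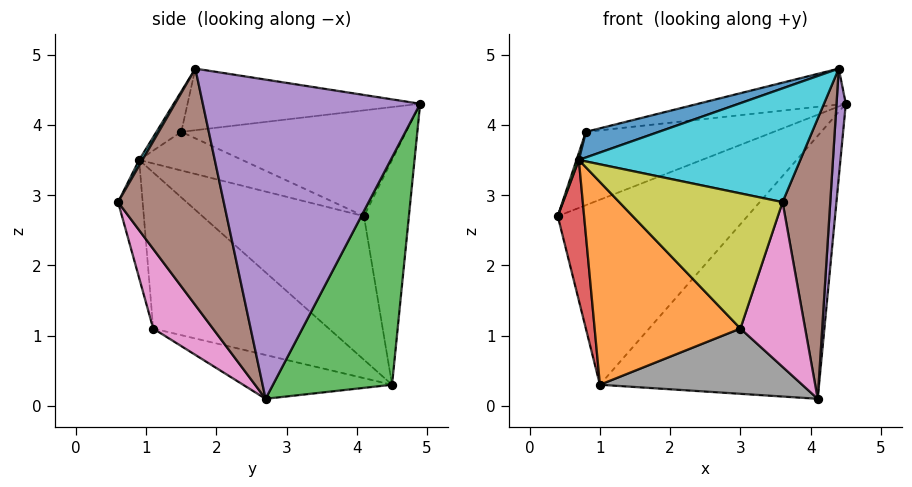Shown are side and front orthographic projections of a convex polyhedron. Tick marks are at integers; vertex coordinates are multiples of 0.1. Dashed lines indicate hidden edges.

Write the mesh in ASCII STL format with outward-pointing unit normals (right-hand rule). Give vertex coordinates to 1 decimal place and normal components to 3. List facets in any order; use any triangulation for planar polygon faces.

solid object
 facet normal -0.398 0.333 0.855
  outer loop
   vertex 0.8 1.5 3.9
   vertex 4.5 4.9 4.3
   vertex 0.4 4.1 2.7
  endloop
 endfacet
 facet normal -0.229 0.968 0.104
  outer loop
   vertex 1.0 4.5 0.3
   vertex 0.4 4.1 2.7
   vertex 4.5 4.9 4.3
  endloop
 endfacet
 facet normal 0.426 0.784 -0.451
  outer loop
   vertex 1.0 4.5 0.3
   vertex 4.5 4.9 4.3
   vertex 4.1 2.7 0.1
  endloop
 endfacet
 facet normal -0.248 0.157 0.956
  outer loop
   vertex 4.4 1.7 4.8
   vertex 4.5 4.9 4.3
   vertex 0.8 1.5 3.9
  endloop
 endfacet
 facet normal 0.996 -0.042 -0.073
  outer loop
   vertex 4.4 1.7 4.8
   vertex 4.1 2.7 0.1
   vertex 4.5 4.9 4.3
  endloop
 endfacet
 facet normal 0.902 -0.407 -0.144
  outer loop
   vertex 4.4 1.7 4.8
   vertex 3.6 0.6 2.9
   vertex 4.1 2.7 0.1
  endloop
 endfacet
 facet normal 0.623 -0.675 -0.395
  outer loop
   vertex 3.0 1.1 1.1
   vertex 4.1 2.7 0.1
   vertex 3.6 0.6 2.9
  endloop
 endfacet
 facet normal -0.272 -0.369 -0.889
  outer loop
   vertex 3.0 1.1 1.1
   vertex 1.0 4.5 0.3
   vertex 4.1 2.7 0.1
  endloop
 endfacet
 facet normal -0.145 -0.965 -0.220
  outer loop
   vertex 0.7 0.9 3.5
   vertex 3.0 1.1 1.1
   vertex 3.6 0.6 2.9
  endloop
 endfacet
 facet normal 0.013 -0.868 0.497
  outer loop
   vertex 0.7 0.9 3.5
   vertex 3.6 0.6 2.9
   vertex 4.4 1.7 4.8
  endloop
 endfacet
 facet normal -0.179 -0.525 0.832
  outer loop
   vertex 0.7 0.9 3.5
   vertex 4.4 1.7 4.8
   vertex 0.8 1.5 3.9
  endloop
 endfacet
 facet normal -0.604 -0.501 -0.620
  outer loop
   vertex 0.7 0.9 3.5
   vertex 1.0 4.5 0.3
   vertex 3.0 1.1 1.1
  endloop
 endfacet
 facet normal -0.962 -0.022 0.273
  outer loop
   vertex 0.7 0.9 3.5
   vertex 0.8 1.5 3.9
   vertex 0.4 4.1 2.7
  endloop
 endfacet
 facet normal -0.952 -0.155 -0.264
  outer loop
   vertex 0.7 0.9 3.5
   vertex 0.4 4.1 2.7
   vertex 1.0 4.5 0.3
  endloop
 endfacet
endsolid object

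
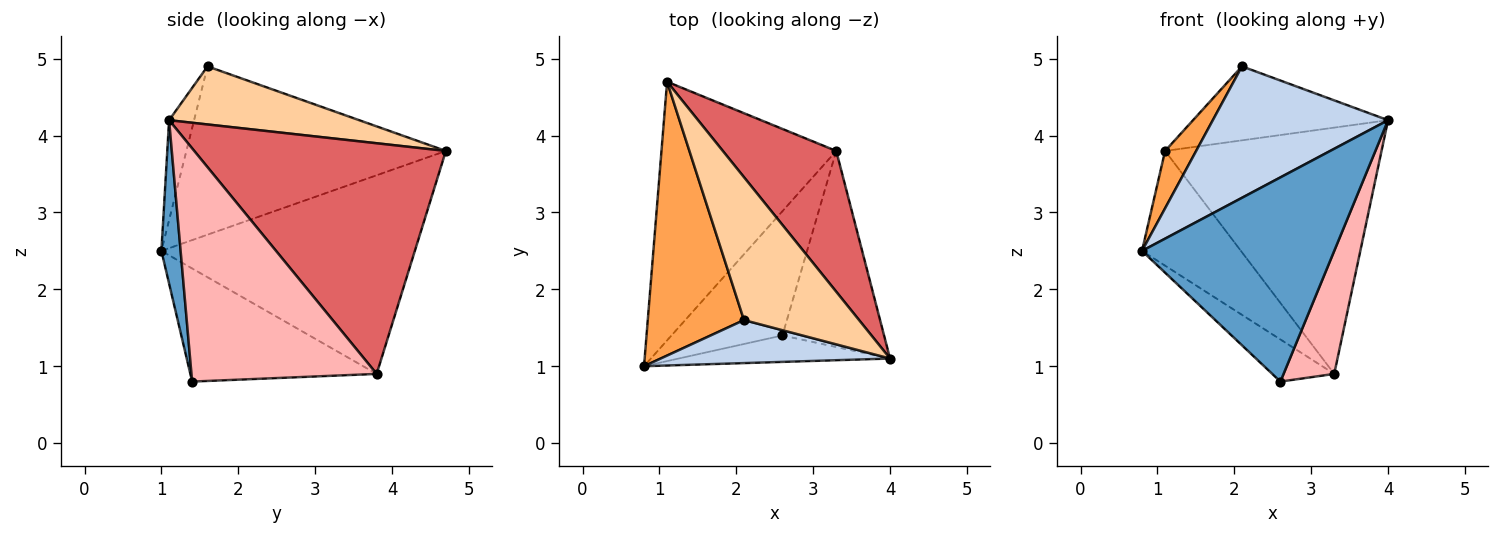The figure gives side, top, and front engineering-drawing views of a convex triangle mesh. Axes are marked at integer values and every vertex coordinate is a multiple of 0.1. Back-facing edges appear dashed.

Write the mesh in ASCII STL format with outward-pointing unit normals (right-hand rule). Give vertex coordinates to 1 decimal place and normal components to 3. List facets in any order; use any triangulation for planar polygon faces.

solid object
 facet normal 0.099 -0.987 -0.128
  outer loop
   vertex 2.6 1.4 0.8
   vertex 4.0 1.1 4.2
   vertex 0.8 1.0 2.5
  endloop
 endfacet
 facet normal -0.134 -0.942 0.308
  outer loop
   vertex 2.1 1.6 4.9
   vertex 0.8 1.0 2.5
   vertex 4.0 1.1 4.2
  endloop
 endfacet
 facet normal -0.864 -0.103 0.494
  outer loop
   vertex 2.1 1.6 4.9
   vertex 1.1 4.7 3.8
   vertex 0.8 1.0 2.5
  endloop
 endfacet
 facet normal 0.409 0.419 0.810
  outer loop
   vertex 2.1 1.6 4.9
   vertex 4.0 1.1 4.2
   vertex 1.1 4.7 3.8
  endloop
 endfacet
 facet normal -0.721 0.281 -0.634
  outer loop
   vertex 3.3 3.8 0.9
   vertex 0.8 1.0 2.5
   vertex 1.1 4.7 3.8
  endloop
 endfacet
 facet normal -0.695 0.231 -0.681
  outer loop
   vertex 3.3 3.8 0.9
   vertex 2.6 1.4 0.8
   vertex 0.8 1.0 2.5
  endloop
 endfacet
 facet normal 0.710 0.611 0.349
  outer loop
   vertex 3.3 3.8 0.9
   vertex 1.1 4.7 3.8
   vertex 4.0 1.1 4.2
  endloop
 endfacet
 facet normal 0.889 -0.243 -0.388
  outer loop
   vertex 3.3 3.8 0.9
   vertex 4.0 1.1 4.2
   vertex 2.6 1.4 0.8
  endloop
 endfacet
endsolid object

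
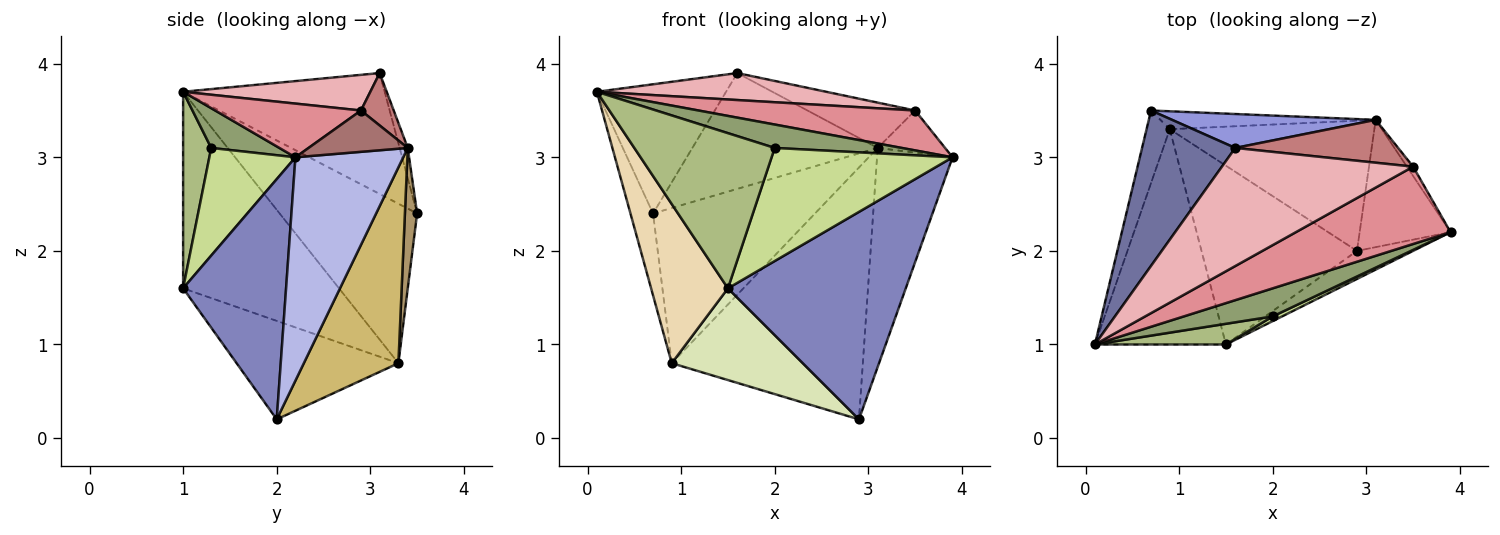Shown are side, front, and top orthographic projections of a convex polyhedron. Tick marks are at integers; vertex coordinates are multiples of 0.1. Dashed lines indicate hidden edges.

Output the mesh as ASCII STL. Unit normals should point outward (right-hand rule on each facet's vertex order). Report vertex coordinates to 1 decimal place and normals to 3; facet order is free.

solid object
 facet normal -0.706 0.453 0.544
  outer loop
   vertex 1.6 3.1 3.9
   vertex 0.7 3.5 2.4
   vertex 0.1 1.0 3.7
  endloop
 endfacet
 facet normal 0.498 -0.860 -0.116
  outer loop
   vertex 1.5 1.0 1.6
   vertex 2.9 2.0 0.2
   vertex 3.9 2.2 3.0
  endloop
 endfacet
 facet normal -0.042 0.959 0.281
  outer loop
   vertex 3.1 3.4 3.1
   vertex 0.7 3.5 2.4
   vertex 1.6 3.1 3.9
  endloop
 endfacet
 facet normal 0.777 0.544 -0.316
  outer loop
   vertex 3.1 3.4 3.1
   vertex 3.9 2.2 3.0
   vertex 2.9 2.0 0.2
  endloop
 endfacet
 facet normal 0.325 -0.605 0.727
  outer loop
   vertex 2.0 1.3 3.1
   vertex 3.9 2.2 3.0
   vertex 0.1 1.0 3.7
  endloop
 endfacet
 facet normal 0.194 -0.972 0.130
  outer loop
   vertex 2.0 1.3 3.1
   vertex 0.1 1.0 3.7
   vertex 1.5 1.0 1.6
  endloop
 endfacet
 facet normal 0.429 -0.902 0.037
  outer loop
   vertex 2.0 1.3 3.1
   vertex 1.5 1.0 1.6
   vertex 3.9 2.2 3.0
  endloop
 endfacet
 facet normal -0.491 -0.398 -0.775
  outer loop
   vertex 0.9 3.3 0.8
   vertex 2.9 2.0 0.2
   vertex 1.5 1.0 1.6
  endloop
 endfacet
 facet normal 0.075 0.991 -0.114
  outer loop
   vertex 0.9 3.3 0.8
   vertex 0.7 3.5 2.4
   vertex 3.1 3.4 3.1
  endloop
 endfacet
 facet normal 0.402 0.813 -0.420
  outer loop
   vertex 0.9 3.3 0.8
   vertex 3.1 3.4 3.1
   vertex 2.9 2.0 0.2
  endloop
 endfacet
 facet normal -0.977 0.160 -0.142
  outer loop
   vertex 0.9 3.3 0.8
   vertex 0.1 1.0 3.7
   vertex 0.7 3.5 2.4
  endloop
 endfacet
 facet normal -0.770 -0.379 -0.513
  outer loop
   vertex 0.9 3.3 0.8
   vertex 1.5 1.0 1.6
   vertex 0.1 1.0 3.7
  endloop
 endfacet
 facet normal 0.821 0.558 -0.124
  outer loop
   vertex 3.5 2.9 3.5
   vertex 3.9 2.2 3.0
   vertex 3.1 3.4 3.1
  endloop
 endfacet
 facet normal 0.216 0.709 0.671
  outer loop
   vertex 3.5 2.9 3.5
   vertex 3.1 3.4 3.1
   vertex 1.6 3.1 3.9
  endloop
 endfacet
 facet normal 0.295 -0.438 0.849
  outer loop
   vertex 3.5 2.9 3.5
   vertex 0.1 1.0 3.7
   vertex 3.9 2.2 3.0
  endloop
 endfacet
 facet normal 0.179 -0.219 0.959
  outer loop
   vertex 3.5 2.9 3.5
   vertex 1.6 3.1 3.9
   vertex 0.1 1.0 3.7
  endloop
 endfacet
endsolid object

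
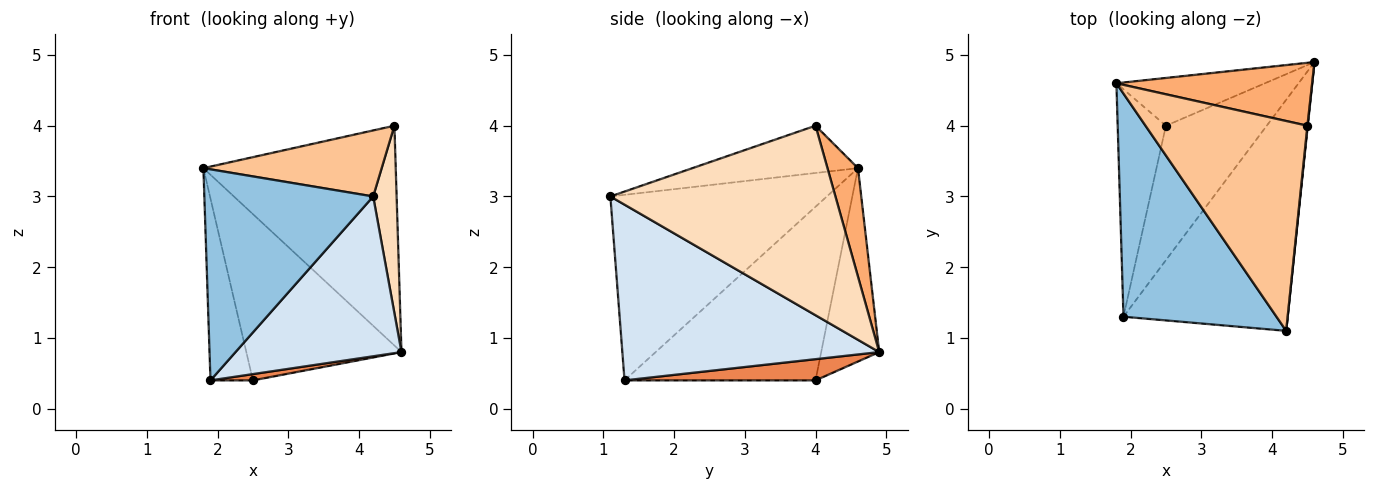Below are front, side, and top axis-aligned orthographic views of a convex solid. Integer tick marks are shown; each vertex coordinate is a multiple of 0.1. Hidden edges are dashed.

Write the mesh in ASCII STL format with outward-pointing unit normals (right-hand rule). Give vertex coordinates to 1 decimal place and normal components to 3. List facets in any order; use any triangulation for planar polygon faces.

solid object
 facet normal -0.338 0.905 -0.260
  outer loop
   vertex 2.5 4.0 0.4
   vertex 1.8 4.6 3.4
   vertex 4.6 4.9 0.8
  endloop
 endfacet
 facet normal -0.661 -0.516 0.545
  outer loop
   vertex 1.9 1.3 0.4
   vertex 4.2 1.1 3.0
   vertex 1.8 4.6 3.4
  endloop
 endfacet
 facet normal -0.942 0.209 -0.262
  outer loop
   vertex 1.9 1.3 0.4
   vertex 1.8 4.6 3.4
   vertex 2.5 4.0 0.4
  endloop
 endfacet
 facet normal 0.661 -0.427 -0.617
  outer loop
   vertex 1.9 1.3 0.4
   vertex 4.6 4.9 0.8
   vertex 4.2 1.1 3.0
  endloop
 endfacet
 facet normal 0.206 -0.046 -0.978
  outer loop
   vertex 1.9 1.3 0.4
   vertex 2.5 4.0 0.4
   vertex 4.6 4.9 0.8
  endloop
 endfacet
 facet normal 0.151 0.950 0.272
  outer loop
   vertex 4.5 4.0 4.0
   vertex 4.6 4.9 0.8
   vertex 1.8 4.6 3.4
  endloop
 endfacet
 facet normal -0.268 -0.289 0.919
  outer loop
   vertex 4.5 4.0 4.0
   vertex 1.8 4.6 3.4
   vertex 4.2 1.1 3.0
  endloop
 endfacet
 facet normal 0.995 -0.104 0.002
  outer loop
   vertex 4.5 4.0 4.0
   vertex 4.2 1.1 3.0
   vertex 4.6 4.9 0.8
  endloop
 endfacet
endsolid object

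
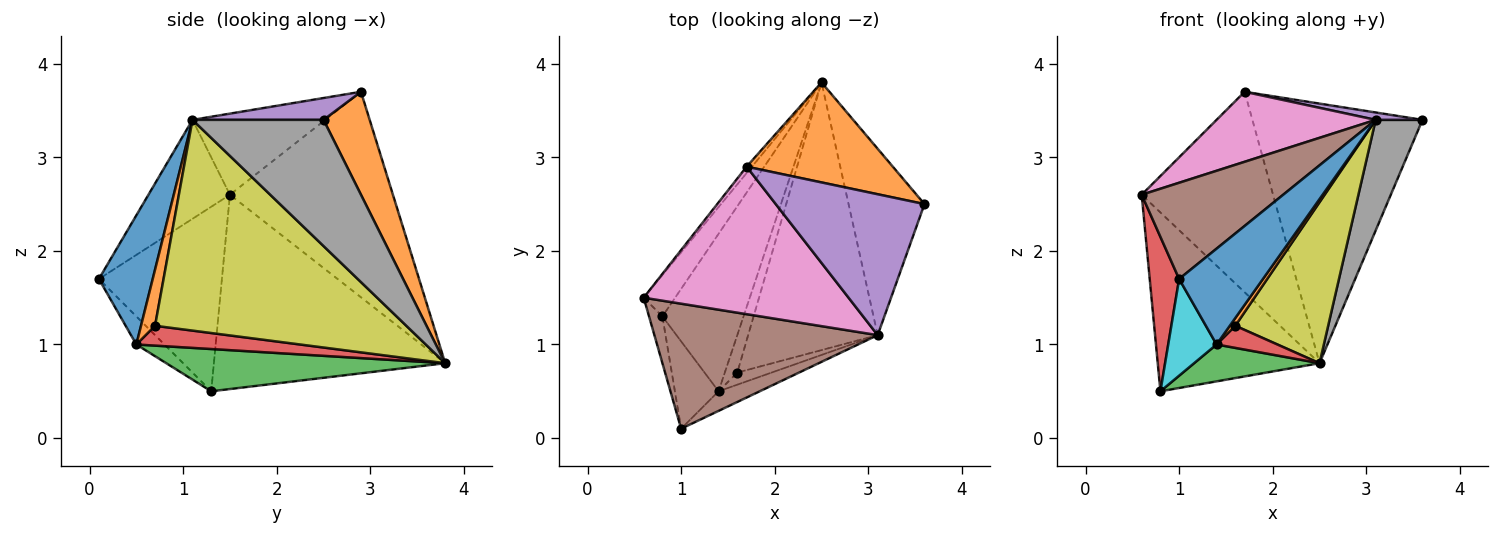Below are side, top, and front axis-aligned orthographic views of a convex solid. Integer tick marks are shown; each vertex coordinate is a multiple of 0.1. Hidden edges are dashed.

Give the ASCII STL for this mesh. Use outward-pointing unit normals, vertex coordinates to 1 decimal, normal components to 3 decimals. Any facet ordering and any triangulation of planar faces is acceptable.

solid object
 facet normal -0.778 0.627 -0.020
  outer loop
   vertex 1.7 2.9 3.7
   vertex 2.5 3.8 0.8
   vertex 0.6 1.5 2.6
  endloop
 endfacet
 facet normal 0.245 0.905 0.348
  outer loop
   vertex 1.7 2.9 3.7
   vertex 3.6 2.5 3.4
   vertex 2.5 3.8 0.8
  endloop
 endfacet
 facet normal -0.812 0.568 -0.131
  outer loop
   vertex 0.8 1.3 0.5
   vertex 0.6 1.5 2.6
   vertex 2.5 3.8 0.8
  endloop
 endfacet
 facet normal -0.970 -0.232 -0.070
  outer loop
   vertex 0.8 1.3 0.5
   vertex 1.0 0.1 1.7
   vertex 0.6 1.5 2.6
  endloop
 endfacet
 facet normal 0.145 -0.052 0.988
  outer loop
   vertex 3.1 1.1 3.4
   vertex 3.6 2.5 3.4
   vertex 1.7 2.9 3.7
  endloop
 endfacet
 facet normal -0.331 -0.575 0.748
  outer loop
   vertex 3.1 1.1 3.4
   vertex 0.6 1.5 2.6
   vertex 1.0 0.1 1.7
  endloop
 endfacet
 facet normal -0.337 -0.404 0.851
  outer loop
   vertex 3.1 1.1 3.4
   vertex 1.7 2.9 3.7
   vertex 0.6 1.5 2.6
  endloop
 endfacet
 facet normal 0.819 -0.293 -0.493
  outer loop
   vertex 3.1 1.1 3.4
   vertex 2.5 3.8 0.8
   vertex 3.6 2.5 3.4
  endloop
 endfacet
 facet normal 0.813 -0.300 -0.499
  outer loop
   vertex 3.1 1.1 3.4
   vertex 1.6 0.7 1.2
   vertex 2.5 3.8 0.8
  endloop
 endfacet
 facet normal -0.396 -0.682 -0.616
  outer loop
   vertex 1.4 0.5 1.0
   vertex 1.0 0.1 1.7
   vertex 0.8 1.3 0.5
  endloop
 endfacet
 facet normal 0.532 -0.829 -0.170
  outer loop
   vertex 1.4 0.5 1.0
   vertex 3.1 1.1 3.4
   vertex 1.0 0.1 1.7
  endloop
 endfacet
 facet normal 0.810 -0.315 -0.495
  outer loop
   vertex 1.4 0.5 1.0
   vertex 1.6 0.7 1.2
   vertex 3.1 1.1 3.4
  endloop
 endfacet
 facet normal 0.452 -0.203 -0.868
  outer loop
   vertex 1.4 0.5 1.0
   vertex 0.8 1.3 0.5
   vertex 2.5 3.8 0.8
  endloop
 endfacet
 facet normal 0.808 -0.300 -0.508
  outer loop
   vertex 1.4 0.5 1.0
   vertex 2.5 3.8 0.8
   vertex 1.6 0.7 1.2
  endloop
 endfacet
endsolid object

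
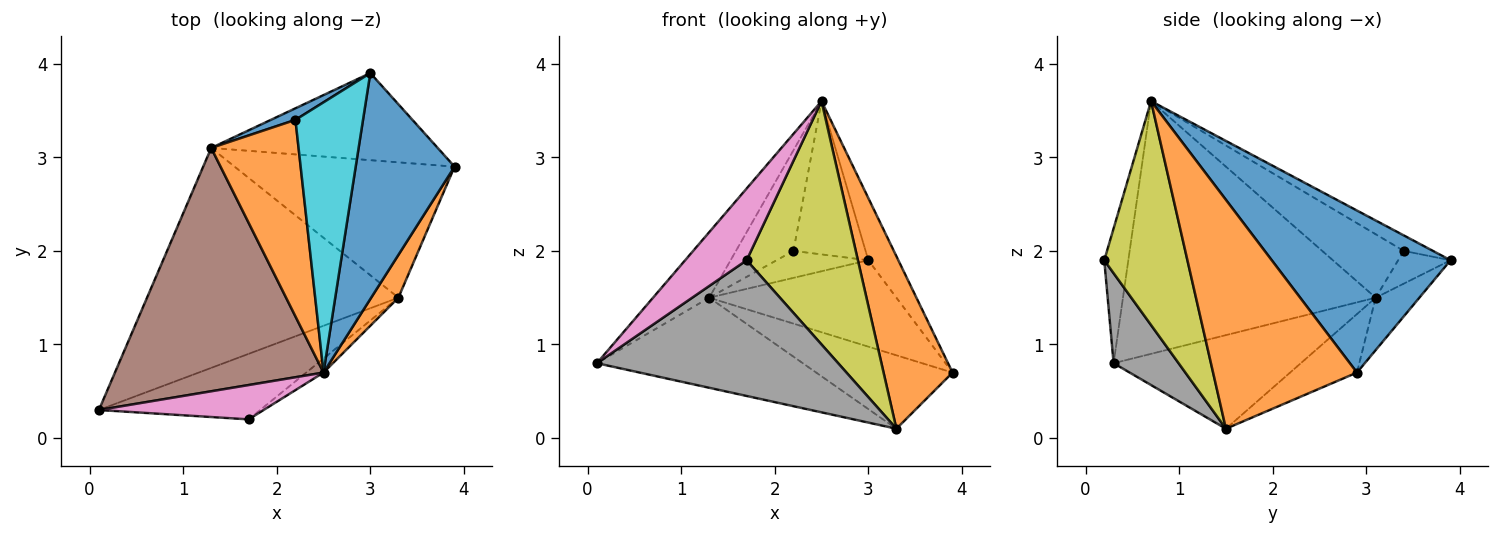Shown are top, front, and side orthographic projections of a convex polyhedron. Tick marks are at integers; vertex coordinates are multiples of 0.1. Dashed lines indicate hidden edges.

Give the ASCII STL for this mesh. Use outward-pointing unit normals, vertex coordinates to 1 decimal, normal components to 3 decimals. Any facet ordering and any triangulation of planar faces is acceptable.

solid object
 facet normal 0.845 0.142 0.516
  outer loop
   vertex 2.5 0.7 3.6
   vertex 3.9 2.9 0.7
   vertex 3.0 3.9 1.9
  endloop
 endfacet
 facet normal 0.897 -0.430 0.107
  outer loop
   vertex 3.3 1.5 0.1
   vertex 3.9 2.9 0.7
   vertex 2.5 0.7 3.6
  endloop
 endfacet
 facet normal -0.162 0.695 -0.701
  outer loop
   vertex 1.3 3.1 1.5
   vertex 3.0 3.9 1.9
   vertex 3.9 2.9 0.7
  endloop
 endfacet
 facet normal -0.326 0.358 -0.875
  outer loop
   vertex 1.3 3.1 1.5
   vertex 3.3 1.5 0.1
   vertex 0.1 0.3 0.8
  endloop
 endfacet
 facet normal -0.228 0.464 -0.856
  outer loop
   vertex 1.3 3.1 1.5
   vertex 3.9 2.9 0.7
   vertex 3.3 1.5 0.1
  endloop
 endfacet
 facet normal -0.760 0.169 0.627
  outer loop
   vertex 1.3 3.1 1.5
   vertex 0.1 0.3 0.8
   vertex 2.5 0.7 3.6
  endloop
 endfacet
 facet normal -0.333 -0.851 0.407
  outer loop
   vertex 1.7 0.2 1.9
   vertex 2.5 0.7 3.6
   vertex 0.1 0.3 0.8
  endloop
 endfacet
 facet normal 0.236 -0.875 -0.422
  outer loop
   vertex 1.7 0.2 1.9
   vertex 0.1 0.3 0.8
   vertex 3.3 1.5 0.1
  endloop
 endfacet
 facet normal 0.598 -0.800 -0.046
  outer loop
   vertex 1.7 0.2 1.9
   vertex 3.3 1.5 0.1
   vertex 2.5 0.7 3.6
  endloop
 endfacet
 facet normal -0.196 0.484 0.853
  outer loop
   vertex 2.2 3.4 2.0
   vertex 2.5 0.7 3.6
   vertex 3.0 3.9 1.9
  endloop
 endfacet
 facet normal -0.465 0.814 0.349
  outer loop
   vertex 2.2 3.4 2.0
   vertex 3.0 3.9 1.9
   vertex 1.3 3.1 1.5
  endloop
 endfacet
 facet normal -0.543 0.383 0.748
  outer loop
   vertex 2.2 3.4 2.0
   vertex 1.3 3.1 1.5
   vertex 2.5 0.7 3.6
  endloop
 endfacet
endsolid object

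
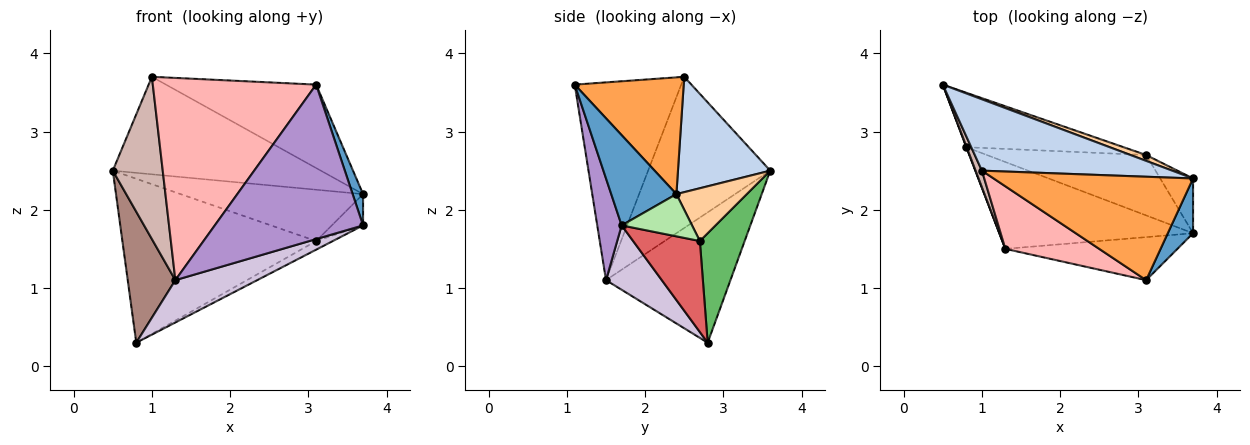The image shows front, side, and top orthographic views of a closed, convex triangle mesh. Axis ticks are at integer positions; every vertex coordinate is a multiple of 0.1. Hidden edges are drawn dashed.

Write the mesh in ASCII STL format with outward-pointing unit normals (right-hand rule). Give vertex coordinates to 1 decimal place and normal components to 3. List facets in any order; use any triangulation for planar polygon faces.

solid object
 facet normal 0.952 -0.152 0.266
  outer loop
   vertex 3.7 1.7 1.8
   vertex 3.7 2.4 2.2
   vertex 3.1 1.1 3.6
  endloop
 endfacet
 facet normal 0.337 0.760 0.556
  outer loop
   vertex 1.0 2.5 3.7
   vertex 3.7 2.4 2.2
   vertex 0.5 3.6 2.5
  endloop
 endfacet
 facet normal 0.415 0.571 0.708
  outer loop
   vertex 1.0 2.5 3.7
   vertex 3.1 1.1 3.6
   vertex 3.7 2.4 2.2
  endloop
 endfacet
 facet normal 0.358 0.928 0.106
  outer loop
   vertex 3.1 2.7 1.6
   vertex 0.5 3.6 2.5
   vertex 3.7 2.4 2.2
  endloop
 endfacet
 facet normal 0.214 0.927 -0.308
  outer loop
   vertex 3.1 2.7 1.6
   vertex 0.8 2.8 0.3
   vertex 0.5 3.6 2.5
  endloop
 endfacet
 facet normal 0.745 0.331 -0.579
  outer loop
   vertex 3.1 2.7 1.6
   vertex 3.7 2.4 2.2
   vertex 3.7 1.7 1.8
  endloop
 endfacet
 facet normal 0.492 0.123 -0.862
  outer loop
   vertex 3.1 2.7 1.6
   vertex 3.7 1.7 1.8
   vertex 0.8 2.8 0.3
  endloop
 endfacet
 facet normal -0.529 -0.811 0.251
  outer loop
   vertex 1.3 1.5 1.1
   vertex 3.1 1.1 3.6
   vertex 1.0 2.5 3.7
  endloop
 endfacet
 facet normal 0.157 -0.951 -0.265
  outer loop
   vertex 1.3 1.5 1.1
   vertex 3.7 1.7 1.8
   vertex 3.1 1.1 3.6
  endloop
 endfacet
 facet normal 0.286 -0.420 -0.861
  outer loop
   vertex 1.3 1.5 1.1
   vertex 0.8 2.8 0.3
   vertex 3.7 1.7 1.8
  endloop
 endfacet
 facet normal -0.934 -0.358 0.003
  outer loop
   vertex 1.3 1.5 1.1
   vertex 0.5 3.6 2.5
   vertex 0.8 2.8 0.3
  endloop
 endfacet
 facet normal -0.925 -0.378 0.039
  outer loop
   vertex 1.3 1.5 1.1
   vertex 1.0 2.5 3.7
   vertex 0.5 3.6 2.5
  endloop
 endfacet
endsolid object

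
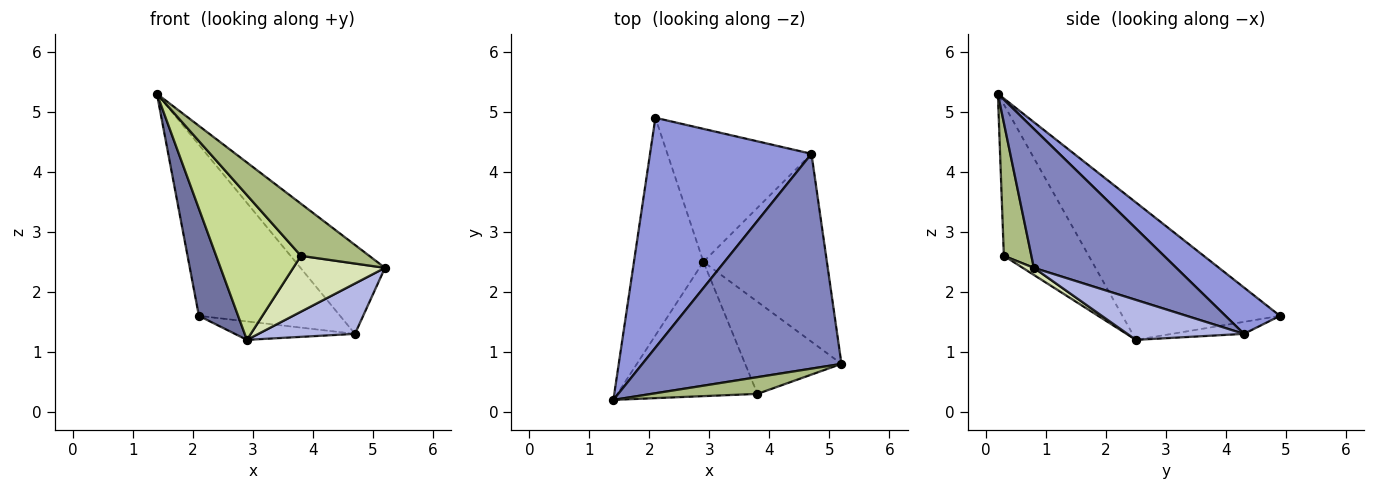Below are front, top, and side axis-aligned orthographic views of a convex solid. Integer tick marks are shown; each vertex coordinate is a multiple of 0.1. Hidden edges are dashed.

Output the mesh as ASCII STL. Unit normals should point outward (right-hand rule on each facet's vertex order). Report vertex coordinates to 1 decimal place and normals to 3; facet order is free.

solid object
 facet normal -0.871 -0.217 -0.440
  outer loop
   vertex 2.9 2.5 1.2
   vertex 1.4 0.2 5.3
   vertex 2.1 4.9 1.6
  endloop
 endfacet
 facet normal 0.542 0.321 0.777
  outer loop
   vertex 4.7 4.3 1.3
   vertex 1.4 0.2 5.3
   vertex 5.2 0.8 2.4
  endloop
 endfacet
 facet normal 0.224 0.582 0.782
  outer loop
   vertex 4.7 4.3 1.3
   vertex 2.1 4.9 1.6
   vertex 1.4 0.2 5.3
  endloop
 endfacet
 facet normal 0.298 -0.247 -0.922
  outer loop
   vertex 4.7 4.3 1.3
   vertex 5.2 0.8 2.4
   vertex 2.9 2.5 1.2
  endloop
 endfacet
 facet normal -0.082 0.137 -0.987
  outer loop
   vertex 4.7 4.3 1.3
   vertex 2.9 2.5 1.2
   vertex 2.1 4.9 1.6
  endloop
 endfacet
 facet normal 0.358 -0.889 0.286
  outer loop
   vertex 3.8 0.3 2.6
   vertex 5.2 0.8 2.4
   vertex 1.4 0.2 5.3
  endloop
 endfacet
 facet normal -0.592 -0.591 -0.548
  outer loop
   vertex 3.8 0.3 2.6
   vertex 1.4 0.2 5.3
   vertex 2.9 2.5 1.2
  endloop
 endfacet
 facet normal 0.063 -0.517 -0.853
  outer loop
   vertex 3.8 0.3 2.6
   vertex 2.9 2.5 1.2
   vertex 5.2 0.8 2.4
  endloop
 endfacet
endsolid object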